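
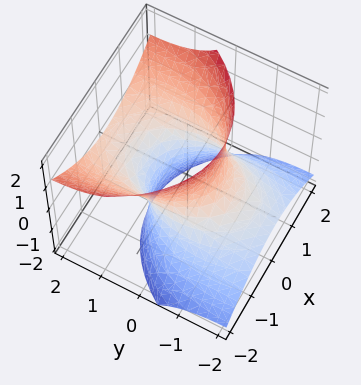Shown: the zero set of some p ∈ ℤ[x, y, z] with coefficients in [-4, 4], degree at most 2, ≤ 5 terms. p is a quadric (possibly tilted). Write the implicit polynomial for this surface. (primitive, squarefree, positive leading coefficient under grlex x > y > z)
1. deg p = 2.
2. Reading off the gridlines: the surface avoids every integer z-axis point in the box; among the integer gridlines, it crosses the x-axis at x ∈ {-1, 1}.
3. The integer polynomial consistent with all of this is the stated p.

2*x^2 + y^2 - 3*y*z - z^2 - 2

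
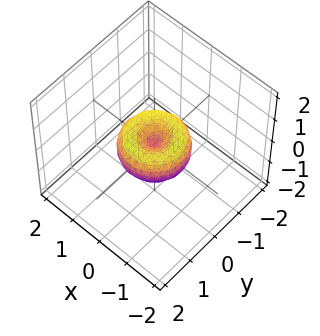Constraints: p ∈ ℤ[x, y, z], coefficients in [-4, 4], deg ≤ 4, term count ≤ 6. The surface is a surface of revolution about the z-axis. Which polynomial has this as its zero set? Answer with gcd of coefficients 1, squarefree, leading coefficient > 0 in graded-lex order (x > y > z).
x^4 + 2*x^2*y^2 + y^4 - x^2 - y^2 + z^2

First, deg p = 4. No degree-3 surface has this shape.
Then, symmetries: rotational symmetry about the z-axis ⇒ p depends on x, y only through x² + y².
Next, checking where it meets the axes: a circular section at z = 0 has radius exactly 1; it crosses the z-axis at the gridline z = 0.
Finally, together with the visible shape, these determine p as stated. Check: (-1, 0, 0) on the x-axis lies on the surface, and p(-1, 0, 0) = 0. ✓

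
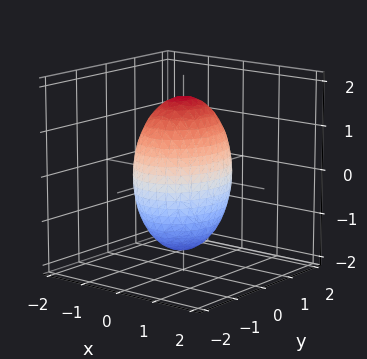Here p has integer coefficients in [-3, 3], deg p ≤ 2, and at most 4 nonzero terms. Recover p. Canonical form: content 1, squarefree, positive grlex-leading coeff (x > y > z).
(a) Degree: a closed, bounded, convex surface; a quadric, so deg p = 2.
(b) Symmetries: mirror symmetry x ↦ −x ⇒ only even powers of x; mirror symmetry z ↦ −z ⇒ only even powers of z; the y ↦ −y reflection is a symmetry, so y appears only in even powers.
(c) Reading off the gridlines: the x-axis gridline crossings are at x ∈ {-1, 1}.
(d) Together with the visible shape, these determine p as stated.

3*x^2 + 2*y^2 + z^2 - 3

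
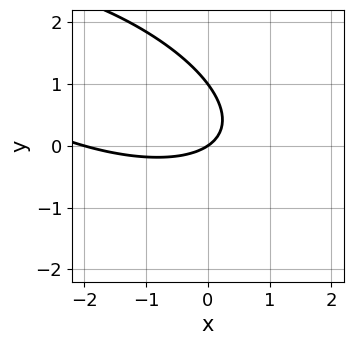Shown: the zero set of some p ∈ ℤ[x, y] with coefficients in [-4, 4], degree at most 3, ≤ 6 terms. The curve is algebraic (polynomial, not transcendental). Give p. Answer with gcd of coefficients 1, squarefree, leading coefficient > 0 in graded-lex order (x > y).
x^2 + 2*x*y + 3*y^2 + 2*x - 3*y

1. Degree: no degree-1 curve has this shape, so deg p = 2.
2. Against the integer gridlines: the x-axis gridline crossings are at x ∈ {-2, 0}; the y-axis gridline crossings are at y ∈ {0, 1}.
3. Solving for integer coefficients yields p as stated.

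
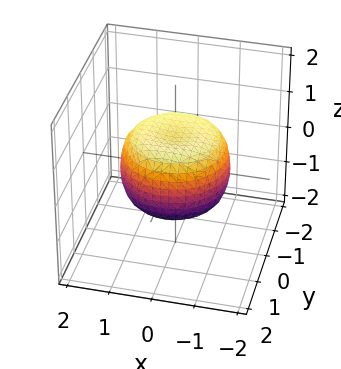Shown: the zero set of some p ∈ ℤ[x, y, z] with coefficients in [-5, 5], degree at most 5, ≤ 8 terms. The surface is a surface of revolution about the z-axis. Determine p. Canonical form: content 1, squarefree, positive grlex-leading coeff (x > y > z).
2*x^4 + 4*x^2*y^2 + 2*y^4 - 2*x^2 - 2*y^2 + 3*z^2 - 2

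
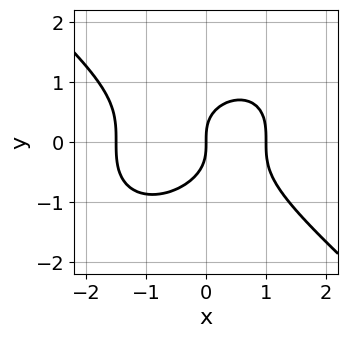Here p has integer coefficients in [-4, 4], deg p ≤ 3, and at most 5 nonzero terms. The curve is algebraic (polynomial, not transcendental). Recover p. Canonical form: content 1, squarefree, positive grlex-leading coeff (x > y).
deg p = 3.
Against the integer gridlines: it crosses the y-axis at the gridline y = 0; the x-axis gridline crossings are at x ∈ {0, 1}.
Together with the visible shape, these determine p as stated.

2*x^3 + 3*y^3 + x^2 - 3*x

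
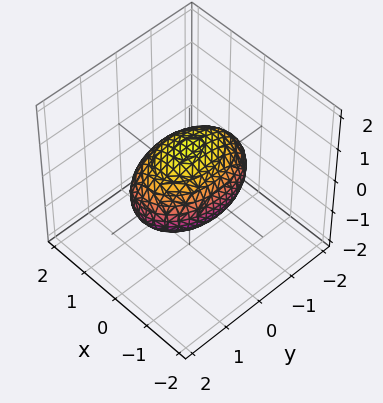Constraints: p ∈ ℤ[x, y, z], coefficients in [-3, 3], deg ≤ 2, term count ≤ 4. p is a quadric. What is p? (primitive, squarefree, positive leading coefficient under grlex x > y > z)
2*x^2 + y^2 + 2*z^2 - 2

deg p = 2. Bounded and convex; a quadric.
Symmetries: the z ↦ −z reflection is a symmetry, so z appears only in even powers; it's symmetric under y → −y, forcing even powers of y; it's symmetric under x → −x, forcing even powers of x.
From the axis intercepts and sections: the z-axis gridline crossings are at z ∈ {-1, 1}; among the integer gridlines, it crosses the x-axis at x ∈ {-1, 1}.
Assembling these constraints gives the stated polynomial.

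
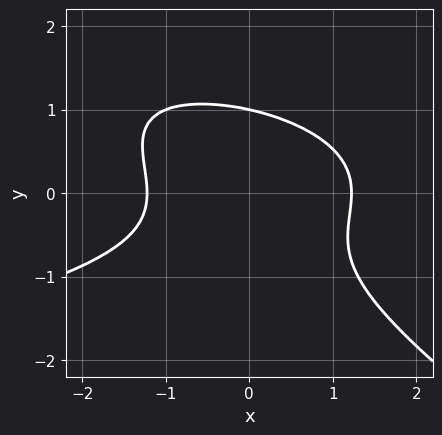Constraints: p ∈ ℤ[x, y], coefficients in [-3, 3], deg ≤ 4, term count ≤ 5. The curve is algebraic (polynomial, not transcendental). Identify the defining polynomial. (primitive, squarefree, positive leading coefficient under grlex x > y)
(a) The degree is 3 — the shape is more complex than any degree-2 curve.
(b) Against the integer gridlines: it crosses the y-axis at the gridline y = 1.
(c) Fitting integer coefficients to these (and the overall shape) gives p.

2*x*y^2 + 3*y^3 + 2*x^2 - 3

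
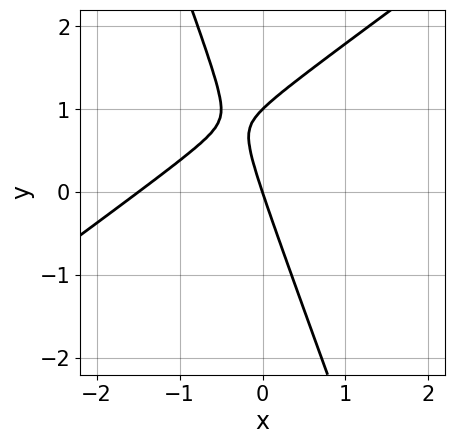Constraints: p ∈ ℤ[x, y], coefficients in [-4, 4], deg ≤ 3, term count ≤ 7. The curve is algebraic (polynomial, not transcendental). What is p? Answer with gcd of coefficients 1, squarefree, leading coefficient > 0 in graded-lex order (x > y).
2*x^2 - 2*x*y - y^2 + 3*x + y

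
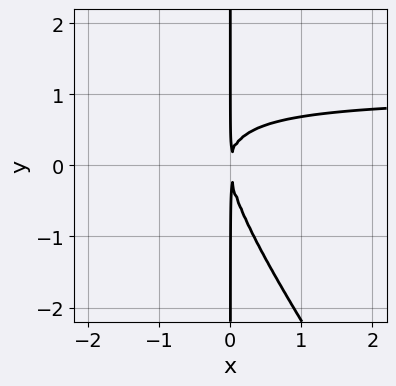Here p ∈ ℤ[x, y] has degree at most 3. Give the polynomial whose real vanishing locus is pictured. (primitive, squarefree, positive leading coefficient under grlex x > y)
First, degree: the shape is more complex than any degree-2 curve, so deg p = 3.
Then, reading off the gridlines: the visible y-axis segment lies entirely on the curve.
Finally, fitting integer coefficients to these (and the overall shape) gives p.

3*x^2*y + 2*x*y^2 - 3*x^2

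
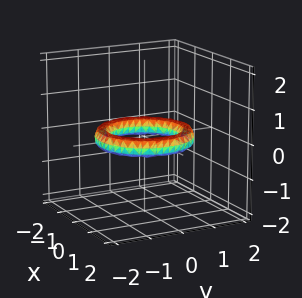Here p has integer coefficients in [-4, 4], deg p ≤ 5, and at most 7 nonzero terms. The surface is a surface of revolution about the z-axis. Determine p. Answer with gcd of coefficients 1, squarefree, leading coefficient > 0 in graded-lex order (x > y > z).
(a) Degree: the shape is more complex than any degree-3 surface, so deg p = 4.
(b) Symmetry: every cross-section ⟂ z is a circle, so x, y appear only via x² + y².
(c) From the visible intercepts: among the integer gridlines, it crosses the x-axis at x ∈ {-1, 1}; the surface avoids every integer z-axis point in the box; a circular section at z = 0 has radius exactly 1.
(d) The integer polynomial consistent with all of this is the stated p.

x^4 + 2*x^2*y^2 + y^4 - 3*x^2 - 3*y^2 + 3*z^2 + 2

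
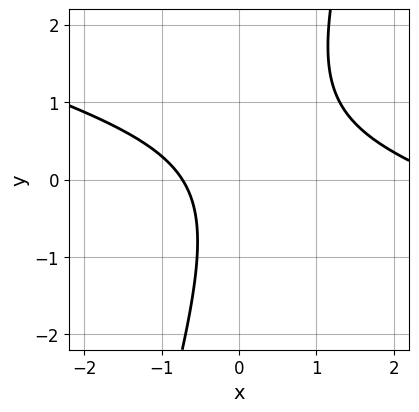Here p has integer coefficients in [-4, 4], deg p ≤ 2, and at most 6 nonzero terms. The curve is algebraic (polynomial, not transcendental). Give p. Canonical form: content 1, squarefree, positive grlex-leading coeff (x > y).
x^2 + 3*x*y - y^2 - 2*x - 2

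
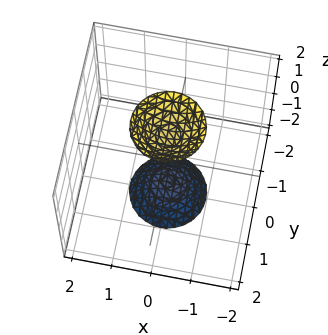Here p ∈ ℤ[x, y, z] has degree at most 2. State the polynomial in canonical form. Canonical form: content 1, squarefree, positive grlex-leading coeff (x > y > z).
3*x^2 + 3*y^2 - z^2 + 2

1. I count 2 distinct pieces. They look like related sheets of one shape, so recover p as a whole.
2. deg p = 2. The shape is more complex than any degree-1 surface.
3. By symmetry, the surface is invariant under rotation about z: p = q(x² + y², z).
4. Observable constraints: a circular section at z = -2 has radius between 0 and 1; no y-intercept at any integer in the box.
5. Solving for integer coefficients yields p as stated.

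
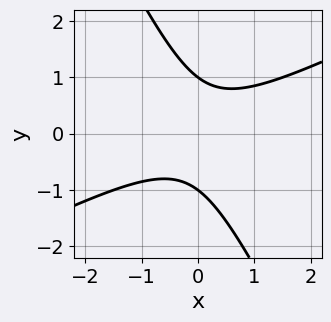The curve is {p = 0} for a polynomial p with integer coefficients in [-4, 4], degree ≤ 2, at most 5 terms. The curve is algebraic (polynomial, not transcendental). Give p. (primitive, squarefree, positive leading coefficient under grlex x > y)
2*x^2 - 3*x*y - 2*y^2 + 2

(a) The degree is 2 — no degree-1 curve has this shape.
(b) Reading off the gridlines: the y-axis gridline crossings are at y ∈ {-1, 1}; the curve avoids every integer x-axis point in the box.
(c) Assembling these constraints gives the stated polynomial.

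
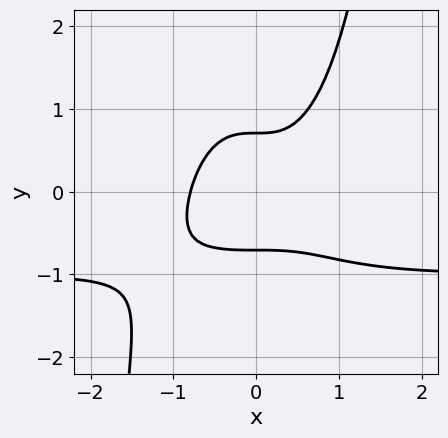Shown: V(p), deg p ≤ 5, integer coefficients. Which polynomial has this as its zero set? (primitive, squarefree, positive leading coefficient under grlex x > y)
The degree is 4 — a generic line meets the curve in up to 4 points.
The integer polynomial consistent with all of this is the stated p.

2*x^3*y + 2*x^3 - 2*y^2 + 1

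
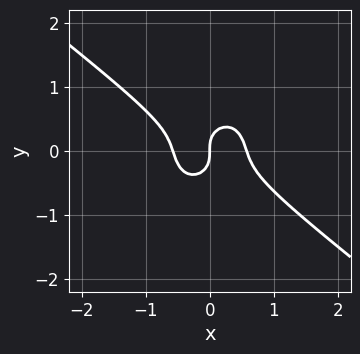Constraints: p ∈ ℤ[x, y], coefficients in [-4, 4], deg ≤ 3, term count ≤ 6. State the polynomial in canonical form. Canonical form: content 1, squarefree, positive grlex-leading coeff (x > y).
(a) The degree is 3 — no degree-2 curve has this shape.
(b) Checking where it meets the axes: one y-axis crossing is at y = 0; one x-axis crossing is at x = 0.
(c) These observations pin down the coefficients.

3*x^3 + 2*x^2*y + 3*y^3 - x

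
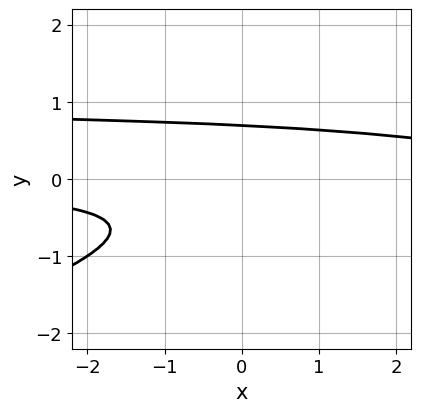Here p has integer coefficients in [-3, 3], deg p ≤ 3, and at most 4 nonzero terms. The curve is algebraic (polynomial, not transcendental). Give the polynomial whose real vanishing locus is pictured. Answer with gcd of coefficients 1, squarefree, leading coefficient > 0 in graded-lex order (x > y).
x*y^2 - 3*y^3 - x*y + 1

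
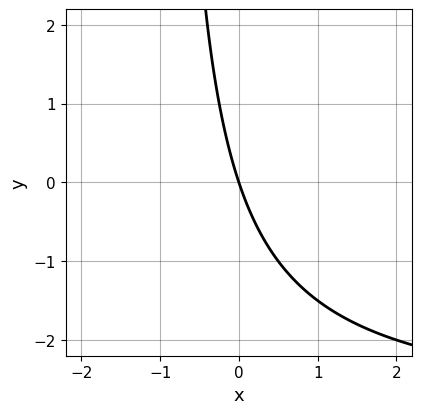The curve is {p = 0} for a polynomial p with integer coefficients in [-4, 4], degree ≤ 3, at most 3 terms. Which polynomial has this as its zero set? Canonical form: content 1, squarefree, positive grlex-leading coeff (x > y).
x*y + 3*x + y

The degree is 2 — a generic line meets the curve in up to 2 points.
Reading off the gridlines: it meets the x-axis at x = 0 (among the integer gridlines); it crosses the y-axis at the gridline y = 0.
Matching integer coefficients to the picture gives p.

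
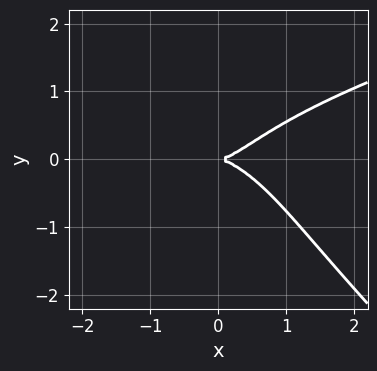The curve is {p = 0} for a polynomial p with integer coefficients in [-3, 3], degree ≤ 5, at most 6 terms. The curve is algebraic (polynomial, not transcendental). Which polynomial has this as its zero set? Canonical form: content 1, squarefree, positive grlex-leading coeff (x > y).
Degree: no degree-3 curve has this shape, so deg p = 4.
From the visible intercepts: one x-axis crossing is at x = 0; one y-axis crossing is at y = 0.
Solving for integer coefficients yields p as stated.

3*x*y^3 + 3*y^4 - 2*x^3 + x*y^2 + 3*y^2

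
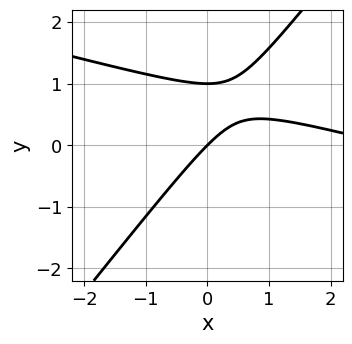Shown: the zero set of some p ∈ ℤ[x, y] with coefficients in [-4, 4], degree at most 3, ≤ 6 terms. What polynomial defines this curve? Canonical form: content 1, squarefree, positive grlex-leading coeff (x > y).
x^2 + 3*x*y - 3*y^2 - 3*x + 3*y

First, deg p = 2. A generic line meets the curve in up to 2 points.
Then, against the integer gridlines: among the integer gridlines, it crosses the y-axis at y ∈ {0, 1}; one x-axis crossing is at x = 0.
Finally, these observations pin down the coefficients.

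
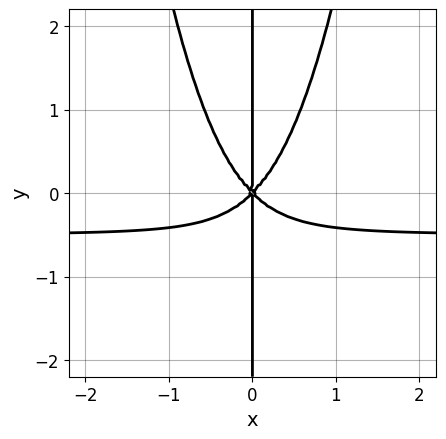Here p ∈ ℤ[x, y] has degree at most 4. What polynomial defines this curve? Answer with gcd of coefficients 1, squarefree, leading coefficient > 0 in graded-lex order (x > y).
2*x^3*y + x^3 - x*y^2

1. The degree is 4 — no degree-3 curve has this shape.
2. Checking where it meets the axes: it meets the x-axis at x = 0 (among the integer gridlines); the visible y-axis segment lies entirely on the curve.
3. Fitting integer coefficients to these (and the overall shape) gives p.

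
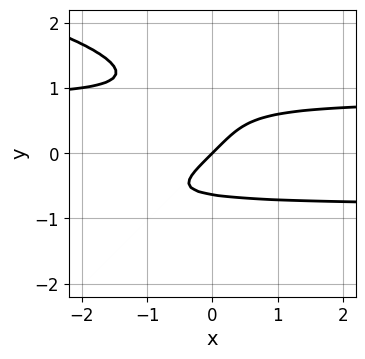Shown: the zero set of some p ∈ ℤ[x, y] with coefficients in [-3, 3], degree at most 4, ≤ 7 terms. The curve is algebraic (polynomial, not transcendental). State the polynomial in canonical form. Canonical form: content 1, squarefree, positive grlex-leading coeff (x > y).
The degree is 4 — the shape is more complex than any degree-3 curve.
Observable constraints: it meets the y-axis at y = 0 (among the integer gridlines); one x-axis crossing is at x = 0.
These observations pin down the coefficients.

3*y^4 + 3*x*y^2 - 3*y^3 - 2*x + 2*y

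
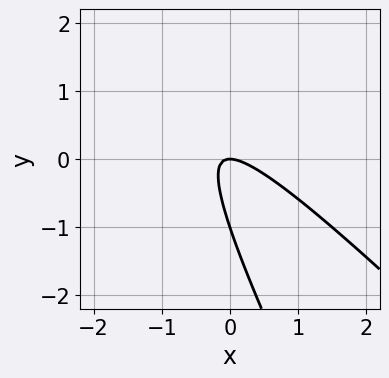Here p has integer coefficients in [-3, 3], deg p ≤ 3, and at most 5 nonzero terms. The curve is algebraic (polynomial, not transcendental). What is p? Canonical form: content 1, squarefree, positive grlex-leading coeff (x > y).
2*x^2 + 3*x*y + y^2 + y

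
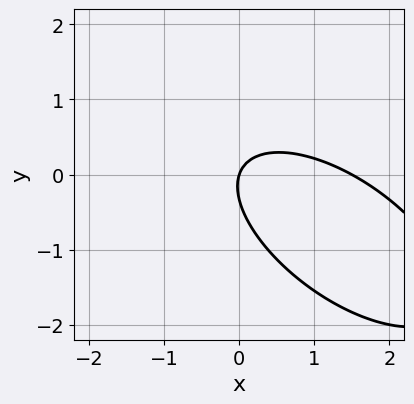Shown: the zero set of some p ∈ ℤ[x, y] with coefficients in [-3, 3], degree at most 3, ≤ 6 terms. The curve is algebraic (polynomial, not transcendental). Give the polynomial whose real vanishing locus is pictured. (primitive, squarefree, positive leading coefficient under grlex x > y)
2*x^2 + 3*x*y + 3*y^2 - 3*x + y

(a) Degree: a generic line meets the curve in up to 2 points, so deg p = 2.
(b) Observable constraints: one x-axis crossing is at x = 0; it meets the y-axis at y = 0 (among the integer gridlines).
(c) Together with the visible shape, these determine p as stated.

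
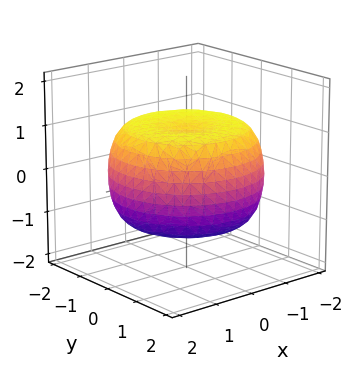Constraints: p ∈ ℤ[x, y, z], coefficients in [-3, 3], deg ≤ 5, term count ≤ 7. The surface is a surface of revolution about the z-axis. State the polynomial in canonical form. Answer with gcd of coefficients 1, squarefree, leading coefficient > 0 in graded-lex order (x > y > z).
Degree: a generic line meets the surface in up to 4 points, so deg p = 4.
Symmetries: the surface is invariant under rotation about z: p = q(x² + y², z).
Reading off the gridlines: a circular section at z = 1 has radius between 1 and 2; among the integer gridlines, it crosses the z-axis at z ∈ {-1, 1}.
Fitting integer coefficients to these (and the overall shape) gives p.

x^4 + 2*x^2*y^2 + y^4 - 2*x^2 - 2*y^2 + 3*z^2 - 3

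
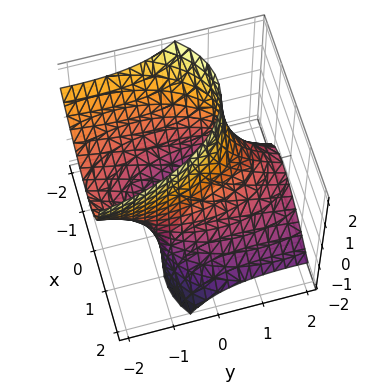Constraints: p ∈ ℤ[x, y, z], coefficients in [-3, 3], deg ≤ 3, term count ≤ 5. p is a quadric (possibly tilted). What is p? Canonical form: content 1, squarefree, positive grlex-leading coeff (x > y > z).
3*x^2 + 3*x*z + y^2 + 3*y*z - 3

deg p = 2.
Observable constraints: the x-axis gridline crossings are at x ∈ {-1, 1}; it misses every integer gridline on the z-axis.
Together with the visible shape, these determine p as stated.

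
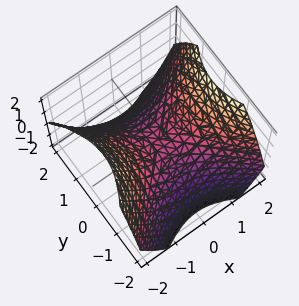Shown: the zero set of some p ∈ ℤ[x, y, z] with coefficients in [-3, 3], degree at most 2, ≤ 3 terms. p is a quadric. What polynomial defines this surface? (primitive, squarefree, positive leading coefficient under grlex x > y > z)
2*x^2 - 2*y^2 - 3*z

1. Degree: a saddle surface; a quadric, so deg p = 2.
2. Symmetries: it's symmetric under x → −x, forcing even powers of x; mirror symmetry y ↦ −y ⇒ only even powers of y.
3. Observable constraints: it crosses the x-axis at the gridline x = 0; it meets the y-axis at y = 0 (among the integer gridlines).
4. Together with the visible shape, these determine p as stated.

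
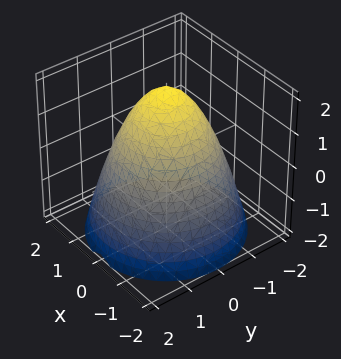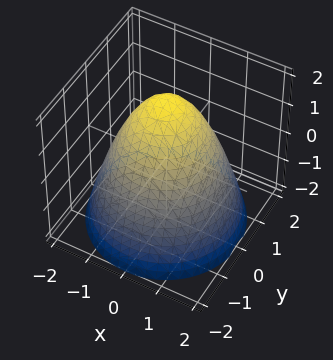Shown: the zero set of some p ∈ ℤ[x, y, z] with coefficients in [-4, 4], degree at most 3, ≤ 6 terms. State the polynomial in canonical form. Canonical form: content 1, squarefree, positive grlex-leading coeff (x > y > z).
(a) The degree is 2 — the shape is more complex than any degree-1 surface.
(b) Symmetries: rotational symmetry about the z-axis ⇒ p depends on x, y only through x² + y².
(c) From the axis intercepts and sections: a circular section at z = -1 has radius between 1 and 2; it crosses the z-axis at the gridline z = 2.
(d) Assembling these constraints gives the stated polynomial.

x^2 + y^2 + z - 2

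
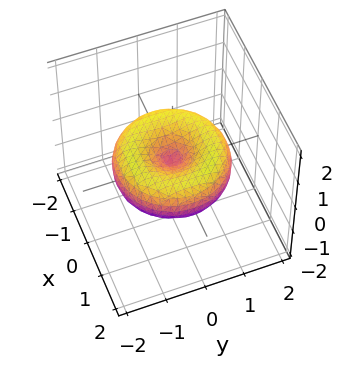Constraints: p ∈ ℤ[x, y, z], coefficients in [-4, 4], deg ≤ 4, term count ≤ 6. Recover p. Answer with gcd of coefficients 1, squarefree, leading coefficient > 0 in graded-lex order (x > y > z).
x^4 + 2*x^2*y^2 + y^4 - 2*x^2 - 2*y^2 + 3*z^2

The degree is 4 — a generic line meets the surface in up to 4 points.
Symmetries: rotational symmetry about the z-axis ⇒ p depends on x, y only through x² + y².
Observable constraints: it crosses the y-axis at the gridline y = 0; it crosses the z-axis at the gridline z = 0; a circular section at z = 0 has radius between 1 and 2; it meets the x-axis at x = 0 (among the integer gridlines).
Fitting integer coefficients to these (and the overall shape) gives p.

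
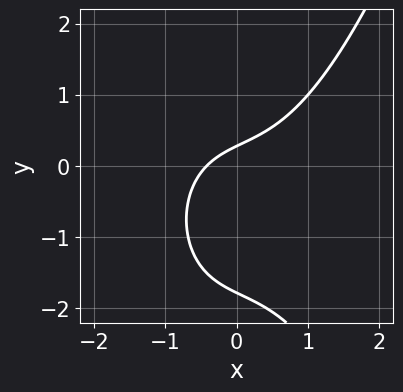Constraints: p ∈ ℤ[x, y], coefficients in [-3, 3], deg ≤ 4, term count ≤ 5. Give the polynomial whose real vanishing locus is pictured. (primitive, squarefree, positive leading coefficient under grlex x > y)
2*x^3 - 2*y^2 + 2*x - 3*y + 1

First, the degree is 3 — the shape is more complex than any degree-2 curve.
Finally, solving for integer coefficients yields p as stated.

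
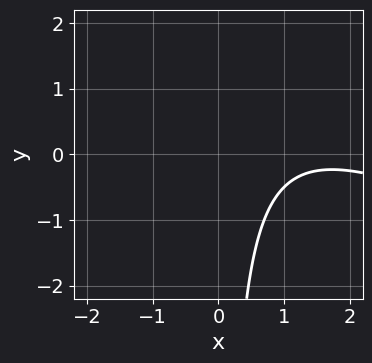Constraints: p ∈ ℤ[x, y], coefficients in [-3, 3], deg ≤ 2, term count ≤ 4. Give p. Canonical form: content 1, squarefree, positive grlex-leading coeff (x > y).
(a) Degree: a generic line meets the curve in up to 2 points, so deg p = 2.
(b) Checking where it meets the axes: no x-intercept at any integer in the box; it misses every integer gridline on the y-axis.
(c) Fitting integer coefficients to these (and the overall shape) gives p.

x^2 + 2*x*y - 3*x + 3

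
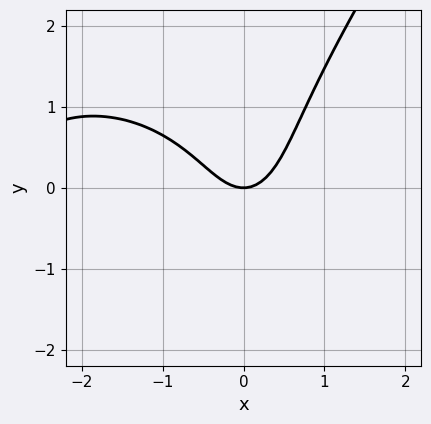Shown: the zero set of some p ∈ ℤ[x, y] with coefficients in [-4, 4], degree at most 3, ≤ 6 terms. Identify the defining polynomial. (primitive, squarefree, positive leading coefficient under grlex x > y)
1. The degree is 3 — a generic line meets the curve in up to 3 points.
2. From the axis intercepts and sections: it crosses the y-axis at the gridline y = 0; one x-axis crossing is at x = 0.
3. Matching integer coefficients to the picture gives p.

x^3 + x*y^2 - y^3 + 3*x^2 - 2*y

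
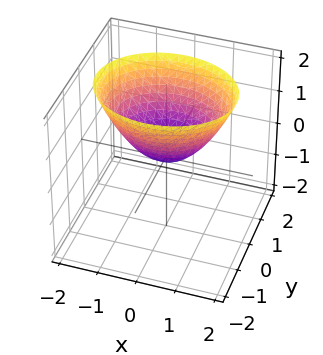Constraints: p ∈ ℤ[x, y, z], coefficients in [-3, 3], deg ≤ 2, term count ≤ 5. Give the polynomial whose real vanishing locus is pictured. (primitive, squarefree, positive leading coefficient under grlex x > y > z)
1. deg p = 2.
2. Symmetries: it's symmetric under x → −x, forcing even powers of x; mirror symmetry y ↦ −y ⇒ only even powers of y.
3. Against the integer gridlines: one y-axis crossing is at y = 0; one z-axis crossing is at z = 0.
4. Fitting integer coefficients to these (and the overall shape) gives p.

2*x^2 + 3*y^2 - 3*z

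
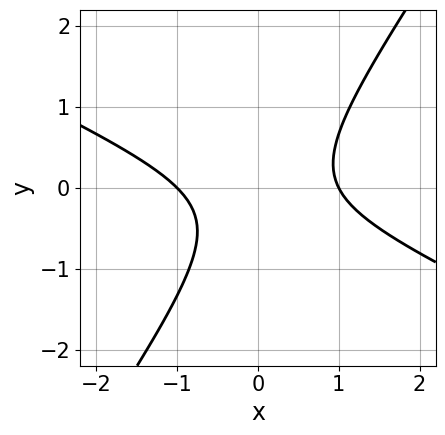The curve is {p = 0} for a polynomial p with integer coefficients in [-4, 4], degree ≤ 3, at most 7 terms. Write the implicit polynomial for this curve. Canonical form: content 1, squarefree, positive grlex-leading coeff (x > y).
2*x^2 + 3*x*y - 3*y^2 - y - 2

deg p = 2.
From the visible intercepts: the curve avoids every integer y-axis point in the box; the x-axis gridline crossings are at x ∈ {-1, 1}.
Fitting integer coefficients to these (and the overall shape) gives p.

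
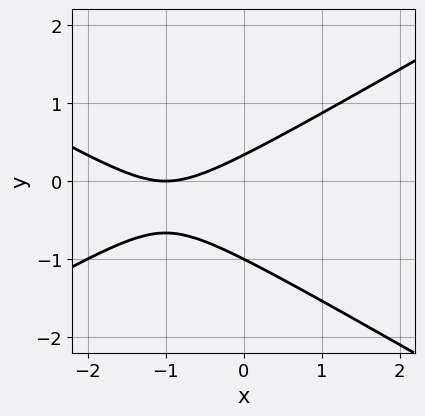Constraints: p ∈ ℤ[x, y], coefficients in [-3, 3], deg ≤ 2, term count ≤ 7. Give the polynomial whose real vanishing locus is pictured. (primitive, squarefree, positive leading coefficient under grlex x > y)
The degree is 2 — a generic line meets the curve in up to 2 points.
From the axis intercepts and sections: it crosses the y-axis at the gridline y = -1; one x-axis crossing is at x = -1.
The integer polynomial consistent with all of this is the stated p.

x^2 - 3*y^2 + 2*x - 2*y + 1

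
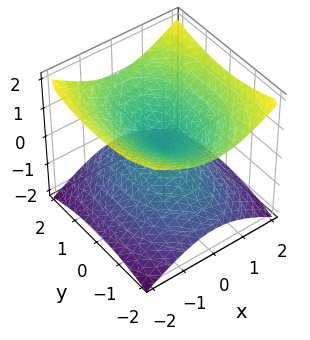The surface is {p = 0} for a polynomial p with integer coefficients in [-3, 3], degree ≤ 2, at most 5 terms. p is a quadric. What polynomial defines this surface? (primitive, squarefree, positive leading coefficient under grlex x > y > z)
2*x^2 + y^2 - 3*z^2

The degree is 2 — a double cone through the origin; a quadric.
Symmetries: it's symmetric under x → −x, forcing even powers of x; the z ↦ −z reflection is a symmetry, so z appears only in even powers; mirror symmetry y ↦ −y ⇒ only even powers of y.
From the axis intercepts and sections: it meets the x-axis at x = 0 (among the integer gridlines); it crosses the z-axis at the gridline z = 0; one y-axis crossing is at y = 0.
Putting this together gives p.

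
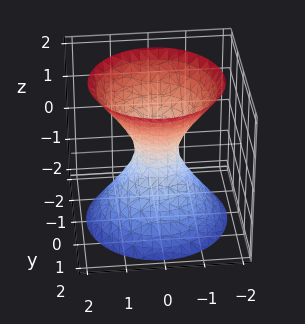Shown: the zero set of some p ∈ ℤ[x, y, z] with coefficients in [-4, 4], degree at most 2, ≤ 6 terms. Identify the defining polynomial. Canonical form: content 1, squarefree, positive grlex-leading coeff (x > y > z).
3*x^2 + 3*y^2 - 2*z^2 - 1

First, the degree is 2 — one connected sheet with a waist; a quadric.
Next, symmetries: it's symmetric under z → −z, forcing even powers of z; the z-axis is an axis of rotation, so x and y enter only as x² + y².
Then, against the integer gridlines: it misses every integer gridline on the z-axis; a circular section at z = 2 has radius between 1 and 2.
Finally, matching integer coefficients to the picture gives p.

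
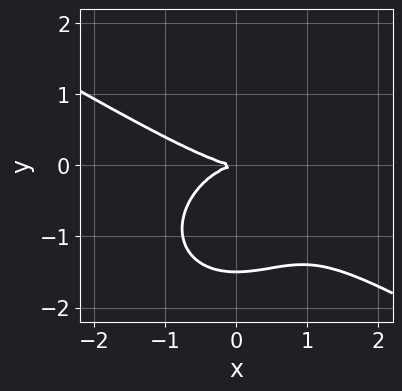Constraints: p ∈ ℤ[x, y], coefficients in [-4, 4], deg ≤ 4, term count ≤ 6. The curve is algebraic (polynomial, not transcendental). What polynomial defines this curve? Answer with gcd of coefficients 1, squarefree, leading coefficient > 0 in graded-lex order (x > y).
x^3 + x^2*y + 2*y^3 + 3*y^2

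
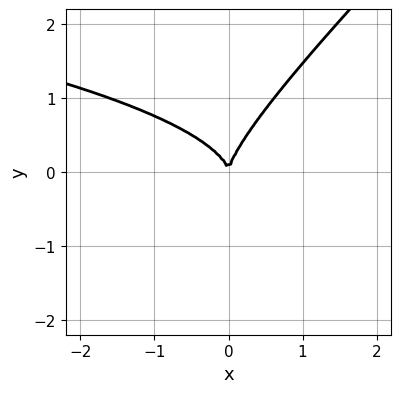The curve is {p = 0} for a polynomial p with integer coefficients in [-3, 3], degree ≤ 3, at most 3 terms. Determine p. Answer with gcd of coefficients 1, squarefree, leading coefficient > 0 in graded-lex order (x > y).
x*y^2 - y^3 + x^2

(a) deg p = 3. A generic line meets the curve in up to 3 points.
(b) Checking where it meets the axes: it meets the x-axis at x = 0 (among the integer gridlines); it meets the y-axis at y = 0 (among the integer gridlines).
(c) Fitting integer coefficients to these (and the overall shape) gives p.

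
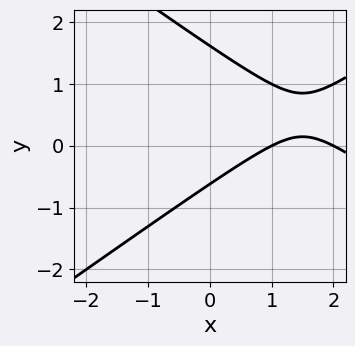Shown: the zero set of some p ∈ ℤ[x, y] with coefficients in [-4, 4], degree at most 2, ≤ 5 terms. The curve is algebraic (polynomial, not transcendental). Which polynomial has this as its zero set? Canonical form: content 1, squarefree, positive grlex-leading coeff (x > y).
x^2 - 2*y^2 - 3*x + 2*y + 2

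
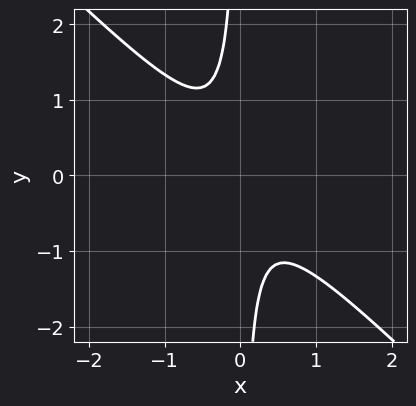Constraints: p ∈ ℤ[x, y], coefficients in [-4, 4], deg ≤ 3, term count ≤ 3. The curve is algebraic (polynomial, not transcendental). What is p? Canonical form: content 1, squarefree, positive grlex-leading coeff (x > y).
(a) Degree: a generic line meets the curve in up to 2 points, so deg p = 2.
(b) Against the integer gridlines: it misses every integer gridline on the y-axis; no x-intercept at any integer in the box.
(c) Fitting integer coefficients to these (and the overall shape) gives p.

3*x^2 + 3*x*y + 1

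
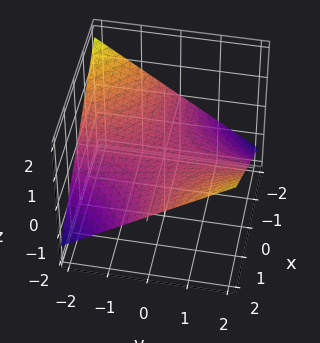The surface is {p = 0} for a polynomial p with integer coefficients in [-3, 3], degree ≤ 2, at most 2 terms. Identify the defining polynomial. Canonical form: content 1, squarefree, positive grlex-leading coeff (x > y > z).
First, degree: a saddle surface; a quadric, so deg p = 2.
Then, against the integer gridlines: one z-axis crossing is at z = 0; the visible x-axis segment lies entirely on the surface; every point of the y-axis in the box is on the surface.
Finally, fitting integer coefficients to these (and the overall shape) gives p.

x*y - 3*z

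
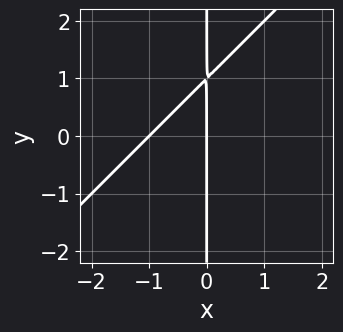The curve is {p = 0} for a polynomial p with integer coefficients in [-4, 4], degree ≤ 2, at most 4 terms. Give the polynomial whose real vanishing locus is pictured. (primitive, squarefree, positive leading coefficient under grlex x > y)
x^2 - x*y + x

Degree: a generic line meets the curve in up to 2 points, so deg p = 2.
Reading off the gridlines: the x-axis gridline crossings are at x ∈ {-1, 0}; the visible y-axis segment lies entirely on the curve.
The integer polynomial consistent with all of this is the stated p.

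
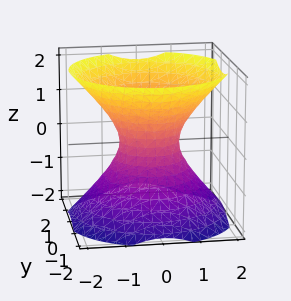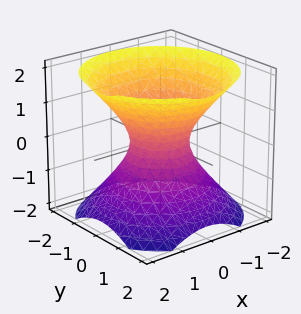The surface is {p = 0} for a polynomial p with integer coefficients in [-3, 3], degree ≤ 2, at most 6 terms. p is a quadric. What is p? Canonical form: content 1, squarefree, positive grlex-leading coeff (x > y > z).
3*x^2 + 3*y^2 - 3*z^2 - 2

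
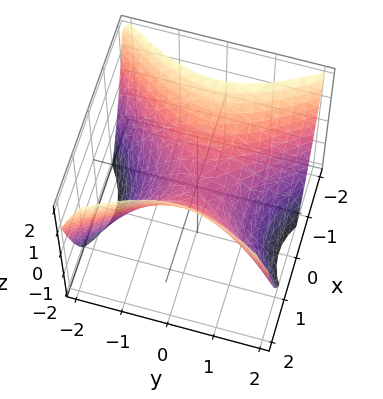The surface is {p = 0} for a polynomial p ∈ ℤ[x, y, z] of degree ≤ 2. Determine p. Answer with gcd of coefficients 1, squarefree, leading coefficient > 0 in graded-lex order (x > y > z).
First, the degree is 2 — a hyperbolic paraboloid; a quadric.
Next, symmetries: mirror symmetry x ↦ −x ⇒ only even powers of x; the y ↦ −y reflection is a symmetry, so y appears only in even powers.
Next, observable constraints: it meets the z-axis at z = 0 (among the integer gridlines); one y-axis crossing is at y = 0.
Finally, matching integer coefficients to the picture gives p.

3*x^2 - 2*y^2 - 3*z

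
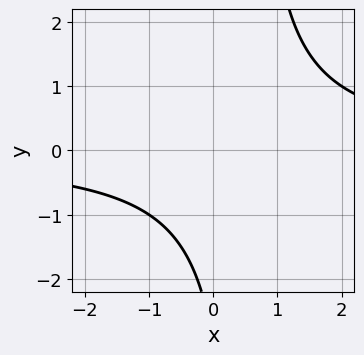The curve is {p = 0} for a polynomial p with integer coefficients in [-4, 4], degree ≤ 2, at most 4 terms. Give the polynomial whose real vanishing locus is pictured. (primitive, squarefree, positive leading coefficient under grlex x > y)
First, deg p = 2. No degree-1 curve has this shape.
Then, checking where it meets the axes: the curve avoids every integer x-axis point in the box; the curve avoids every integer y-axis point in the box.
Finally, fitting integer coefficients to these (and the overall shape) gives p.

2*x*y - y - 3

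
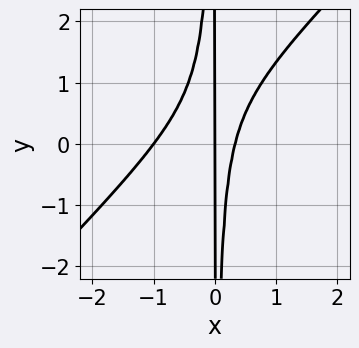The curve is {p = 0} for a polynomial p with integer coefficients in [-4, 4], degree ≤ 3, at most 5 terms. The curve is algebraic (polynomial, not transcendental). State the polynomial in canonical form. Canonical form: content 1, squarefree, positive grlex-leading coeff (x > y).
3*x^3 - 3*x^2*y + 2*x^2 - x

First, the degree is 3 — the shape is more complex than any degree-2 curve.
Next, from the axis intercepts and sections: among the integer gridlines, it crosses the x-axis at x ∈ {-1, 0}; every point of the y-axis in the box is on the curve.
Finally, the integer polynomial consistent with all of this is the stated p.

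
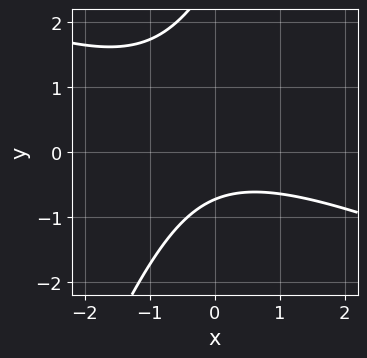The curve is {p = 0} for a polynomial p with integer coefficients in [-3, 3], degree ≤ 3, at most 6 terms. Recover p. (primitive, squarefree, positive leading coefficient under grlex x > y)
1. Degree: the shape is more complex than any degree-1 curve, so deg p = 2.
2. From the axis intercepts and sections: it misses every integer gridline on the x-axis.
3. Fitting integer coefficients to these (and the overall shape) gives p.

x^2 + 2*x*y - y^2 + 2*y + 2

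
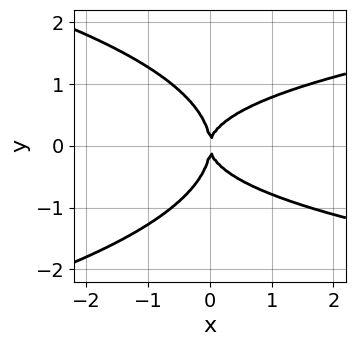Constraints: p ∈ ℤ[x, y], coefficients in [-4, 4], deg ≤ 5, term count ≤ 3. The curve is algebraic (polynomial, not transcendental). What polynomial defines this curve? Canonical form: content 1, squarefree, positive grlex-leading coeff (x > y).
y^4 + x*y^2 - x^2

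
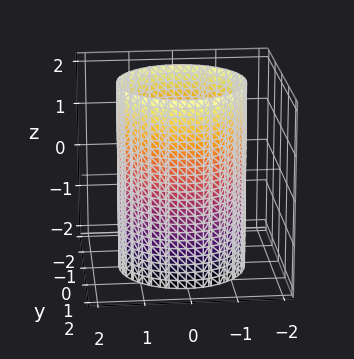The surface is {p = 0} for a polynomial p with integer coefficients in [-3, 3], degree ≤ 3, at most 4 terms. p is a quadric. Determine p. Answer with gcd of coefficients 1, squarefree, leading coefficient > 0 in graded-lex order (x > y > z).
x^2 + y^2 - 2

(a) deg p = 2. A cylinder; a quadric.
(b) Symmetry: every cross-section ⟂ z is a circle, so x, y appear only via x² + y²; the z ↦ −z reflection is a symmetry, so z appears only in even powers.
(c) Against the integer gridlines: the surface avoids every integer z-axis point in the box; a circular section at z = 2 has radius between 1 and 2.
(d) The integer polynomial consistent with all of this is the stated p.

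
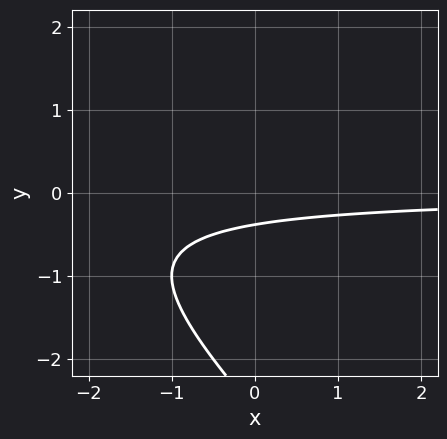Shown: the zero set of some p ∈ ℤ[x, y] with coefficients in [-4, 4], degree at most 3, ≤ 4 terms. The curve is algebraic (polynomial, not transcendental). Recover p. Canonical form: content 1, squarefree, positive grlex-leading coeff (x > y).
1. deg p = 2. No degree-1 curve has this shape.
2. From the visible intercepts: it misses every integer gridline on the x-axis.
3. Fitting integer coefficients to these (and the overall shape) gives p.

x*y + y^2 + 3*y + 1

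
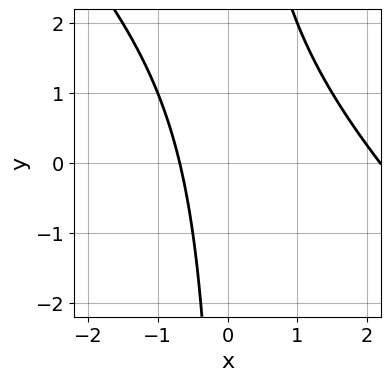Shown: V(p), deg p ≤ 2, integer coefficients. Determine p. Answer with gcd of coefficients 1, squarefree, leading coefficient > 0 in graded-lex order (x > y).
2*x^2 + 2*x*y - 3*x - 3

The degree is 2 — a generic line meets the curve in up to 2 points.
Observable constraints: it misses every integer gridline on the y-axis.
The integer polynomial consistent with all of this is the stated p.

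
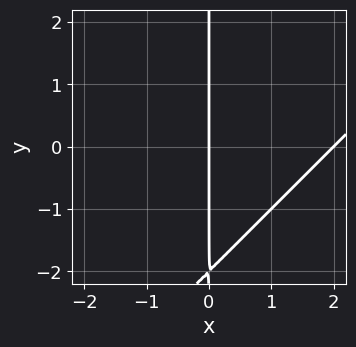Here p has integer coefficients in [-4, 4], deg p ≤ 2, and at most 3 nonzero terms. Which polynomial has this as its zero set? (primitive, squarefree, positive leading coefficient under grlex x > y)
x^2 - x*y - 2*x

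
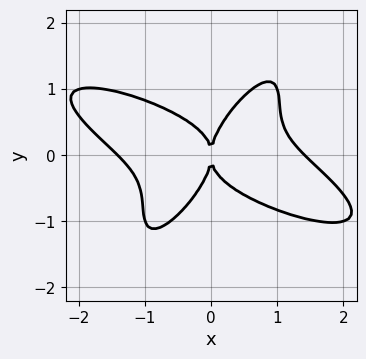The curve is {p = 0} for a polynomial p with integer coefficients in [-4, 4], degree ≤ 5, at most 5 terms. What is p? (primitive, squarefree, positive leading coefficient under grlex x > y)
x^4 + 2*x^3*y - 3*x*y^3 + 2*y^4 - 2*x^2

First, degree: the shape is more complex than any degree-3 curve, so deg p = 4.
Next, checking where it meets the axes: it meets the y-axis at y = 0 (among the integer gridlines); it crosses the x-axis at the gridline x = 0.
Finally, solving for integer coefficients yields p as stated.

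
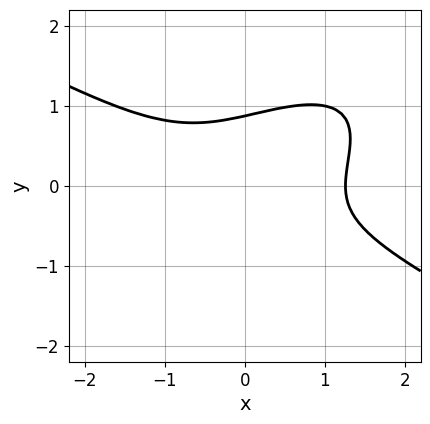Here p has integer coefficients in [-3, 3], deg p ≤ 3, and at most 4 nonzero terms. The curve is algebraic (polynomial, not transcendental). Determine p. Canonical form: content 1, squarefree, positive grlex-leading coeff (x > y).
x^3 - 2*x*y^2 + 3*y^3 - 2

1. deg p = 3. No degree-2 curve has this shape.
2. The integer polynomial consistent with all of this is the stated p.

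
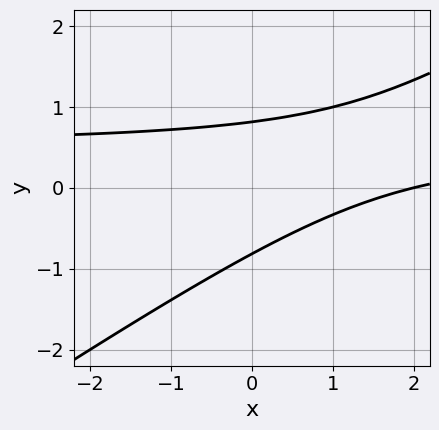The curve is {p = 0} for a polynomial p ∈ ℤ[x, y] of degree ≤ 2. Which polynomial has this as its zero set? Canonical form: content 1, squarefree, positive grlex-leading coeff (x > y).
2*x*y - 3*y^2 - x + 2

First, deg p = 2.
Then, checking where it meets the axes: it meets the x-axis at x = 2 (among the integer gridlines).
Finally, the integer polynomial consistent with all of this is the stated p.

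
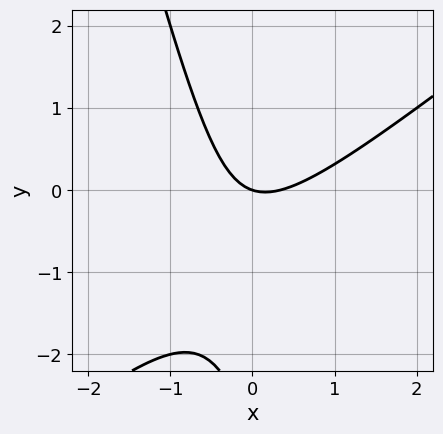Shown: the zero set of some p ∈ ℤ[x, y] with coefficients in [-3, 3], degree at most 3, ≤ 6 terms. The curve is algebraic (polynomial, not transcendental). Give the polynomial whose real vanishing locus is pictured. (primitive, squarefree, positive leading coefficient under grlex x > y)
3*x^2 - 3*x*y - y^2 - x - 3*y

(a) The degree is 2 — no degree-1 curve has this shape.
(b) Observable constraints: it crosses the y-axis at the gridline y = 0; it meets the x-axis at x = 0 (among the integer gridlines).
(c) Matching integer coefficients to the picture gives p.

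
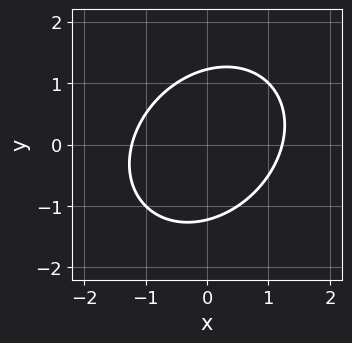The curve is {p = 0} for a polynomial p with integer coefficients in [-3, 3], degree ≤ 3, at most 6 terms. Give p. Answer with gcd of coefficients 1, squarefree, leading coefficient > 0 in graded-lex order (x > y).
2*x^2 - x*y + 2*y^2 - 3

(a) Degree: a generic line meets the curve in up to 2 points, so deg p = 2.
(b) The integer polynomial consistent with all of this is the stated p.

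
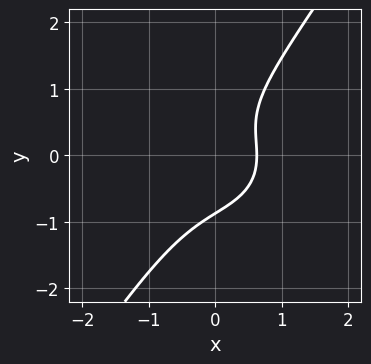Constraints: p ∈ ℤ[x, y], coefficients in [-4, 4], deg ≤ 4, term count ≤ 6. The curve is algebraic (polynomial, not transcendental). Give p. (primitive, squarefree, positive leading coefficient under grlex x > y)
3*x^3 + 3*x*y^2 - 3*y^3 + 2*x - 2

1. The degree is 3 — a generic line meets the curve in up to 3 points.
2. Putting this together gives p.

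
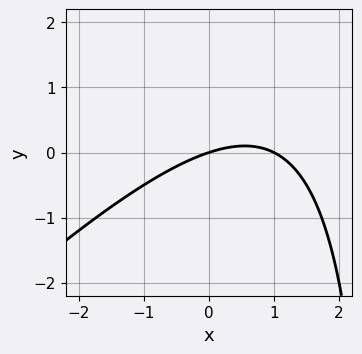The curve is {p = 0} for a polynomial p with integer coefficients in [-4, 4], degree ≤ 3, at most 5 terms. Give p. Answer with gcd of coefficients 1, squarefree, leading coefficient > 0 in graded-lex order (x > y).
x^2 - x*y - x + 3*y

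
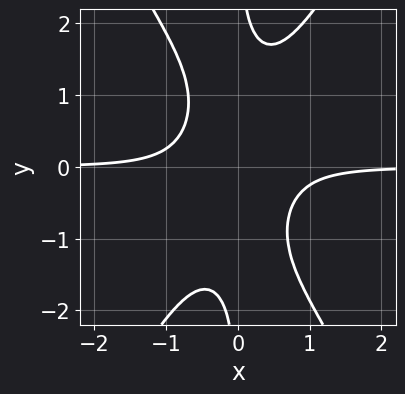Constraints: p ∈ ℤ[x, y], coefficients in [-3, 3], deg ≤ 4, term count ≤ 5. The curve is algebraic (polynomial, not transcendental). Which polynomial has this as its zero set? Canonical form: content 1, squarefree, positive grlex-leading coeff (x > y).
3*x^3*y - x*y^3 + x*y + 1

1. Degree: no degree-3 curve has this shape, so deg p = 4.
2. Reading off the gridlines: the curve avoids every integer y-axis point in the box; it misses every integer gridline on the x-axis.
3. Matching integer coefficients to the picture gives p.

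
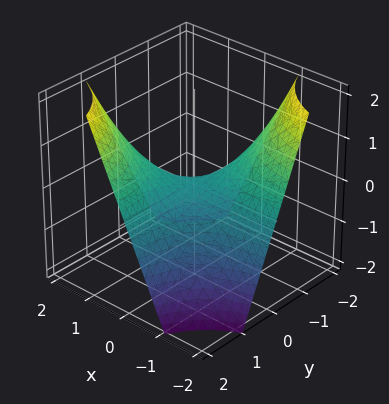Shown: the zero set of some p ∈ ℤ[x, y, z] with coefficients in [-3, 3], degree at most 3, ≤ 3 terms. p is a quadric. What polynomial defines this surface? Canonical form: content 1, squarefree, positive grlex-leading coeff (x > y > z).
(a) deg p = 2. A hyperbolic paraboloid; a quadric.
(b) Reading off the gridlines: every point of the y-axis in the box is on the surface; the visible x-axis segment lies entirely on the surface; one z-axis crossing is at z = 0.
(c) Fitting integer coefficients to these (and the overall shape) gives p.

x*y - z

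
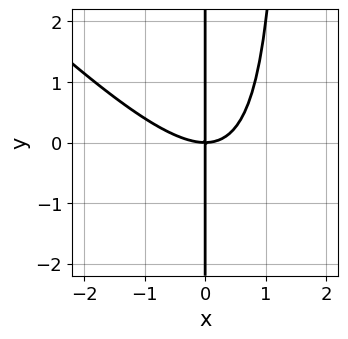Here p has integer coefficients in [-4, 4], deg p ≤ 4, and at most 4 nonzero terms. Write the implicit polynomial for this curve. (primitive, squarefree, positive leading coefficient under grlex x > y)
2*x^3 + 2*x^2*y - 3*x*y

1. The degree is 3 — a generic line meets the curve in up to 3 points.
2. Against the integer gridlines: it crosses the x-axis at the gridline x = 0; every point of the y-axis in the box is on the curve.
3. Matching integer coefficients to the picture gives p.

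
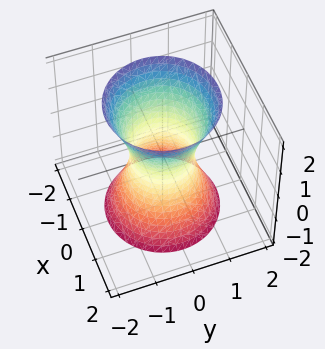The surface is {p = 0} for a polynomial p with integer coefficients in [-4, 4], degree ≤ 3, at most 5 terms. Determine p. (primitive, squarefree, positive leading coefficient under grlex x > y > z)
3*x^2 + 3*y^2 - z^2 - 2

(a) Degree: one connected sheet with a waist; a quadric, so deg p = 2.
(b) Symmetries: it's symmetric under z → −z, forcing even powers of z; the surface is invariant under rotation about z: p = q(x² + y², z).
(c) Reading off the gridlines: it misses every integer gridline on the z-axis; a circular section at z = 0 has radius between 0 and 1.
(d) These observations pin down the coefficients.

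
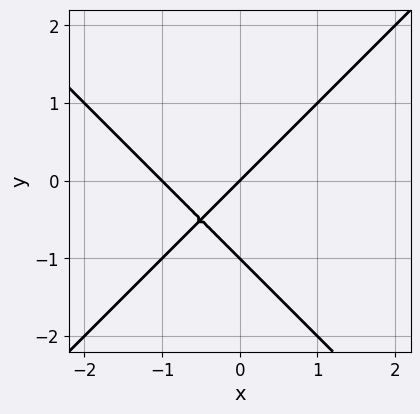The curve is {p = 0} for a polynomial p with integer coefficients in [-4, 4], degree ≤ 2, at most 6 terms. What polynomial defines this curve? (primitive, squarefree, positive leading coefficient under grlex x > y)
x^2 - y^2 + x - y

First, the degree is 2 — the shape is more complex than any degree-1 curve.
Then, checking where it meets the axes: the x-axis gridline crossings are at x ∈ {-1, 0}; the y-axis gridline crossings are at y ∈ {-1, 0}.
Finally, these observations pin down the coefficients.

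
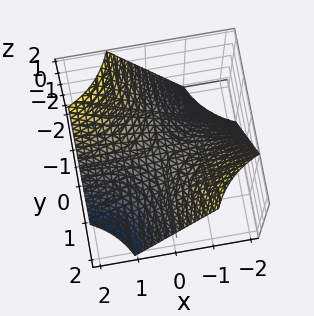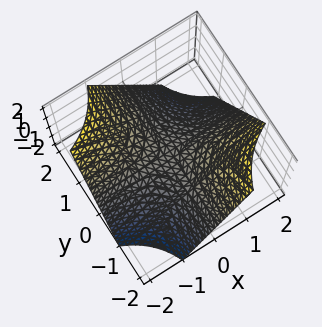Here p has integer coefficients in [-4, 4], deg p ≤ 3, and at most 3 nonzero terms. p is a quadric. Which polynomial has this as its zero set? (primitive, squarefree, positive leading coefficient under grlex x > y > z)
deg p = 2. A saddle surface; a quadric.
Against the integer gridlines: the visible x-axis segment lies entirely on the surface; the visible y-axis segment lies entirely on the surface.
Putting this together gives p.

x*y + z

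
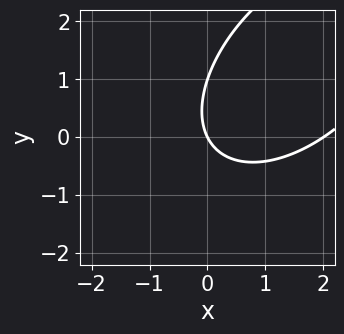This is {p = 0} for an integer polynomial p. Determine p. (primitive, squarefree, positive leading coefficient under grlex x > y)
The degree is 2 — a generic line meets the curve in up to 2 points.
Observable constraints: the x-axis gridline crossings are at x ∈ {0, 2}; the y-axis gridline crossings are at y ∈ {0, 1}.
Matching integer coefficients to the picture gives p.

x^2 - x*y + y^2 - 2*x - y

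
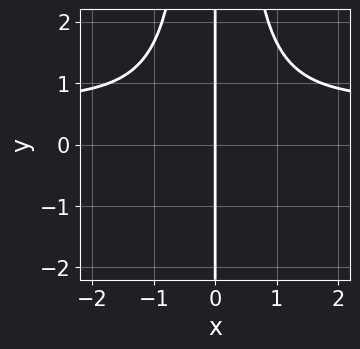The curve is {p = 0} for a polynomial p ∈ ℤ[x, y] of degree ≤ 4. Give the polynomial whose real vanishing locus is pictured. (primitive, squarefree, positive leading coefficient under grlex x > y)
3*x^3*y - 2*x^3 - 3*x

1. deg p = 4. A generic line meets the curve in up to 4 points.
2. Observable constraints: every point of the y-axis in the box is on the curve; one x-axis crossing is at x = 0.
3. The integer polynomial consistent with all of this is the stated p.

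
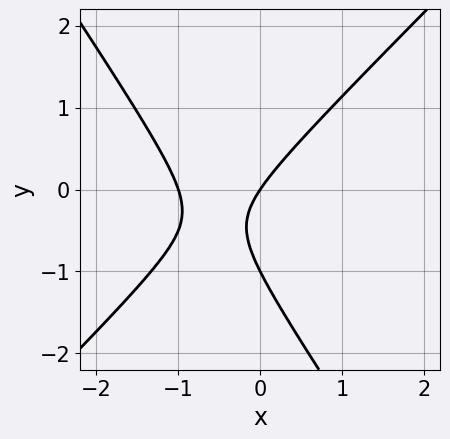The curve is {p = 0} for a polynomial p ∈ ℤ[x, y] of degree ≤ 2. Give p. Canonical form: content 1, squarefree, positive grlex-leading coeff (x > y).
(a) The degree is 2 — a generic line meets the curve in up to 2 points.
(b) Reading off the gridlines: the y-axis gridline crossings are at y ∈ {-1, 0}; among the integer gridlines, it crosses the x-axis at x ∈ {-1, 0}.
(c) Matching integer coefficients to the picture gives p.

3*x^2 - x*y - 2*y^2 + 3*x - 2*y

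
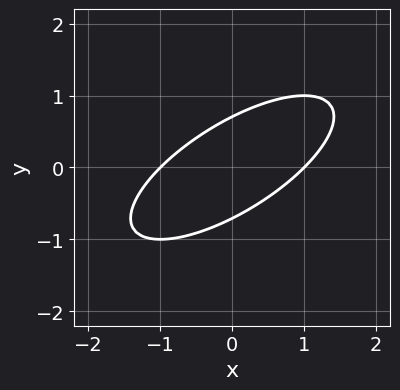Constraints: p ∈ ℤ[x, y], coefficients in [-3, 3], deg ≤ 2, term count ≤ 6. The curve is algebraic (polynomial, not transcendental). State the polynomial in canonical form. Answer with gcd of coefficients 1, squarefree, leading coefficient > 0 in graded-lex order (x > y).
1. deg p = 2. A generic line meets the curve in up to 2 points.
2. Checking where it meets the axes: the x-axis gridline crossings are at x ∈ {-1, 1}.
3. The integer polynomial consistent with all of this is the stated p.

x^2 - 2*x*y + 2*y^2 - 1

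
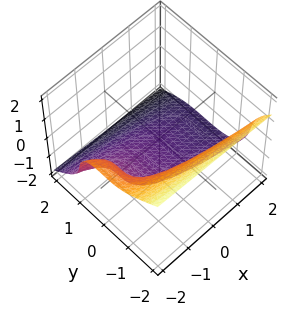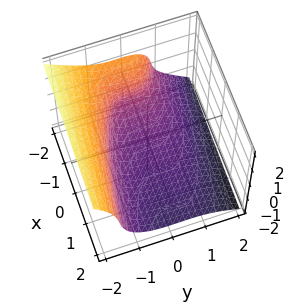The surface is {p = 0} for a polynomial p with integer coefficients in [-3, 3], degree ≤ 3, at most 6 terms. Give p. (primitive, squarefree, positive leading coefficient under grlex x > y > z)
First, the degree is 3 — no degree-2 surface has this shape.
Finally, matching integer coefficients to the picture gives p.

2*y^3 + y^2*z + 2*z^3 + 2*x + 3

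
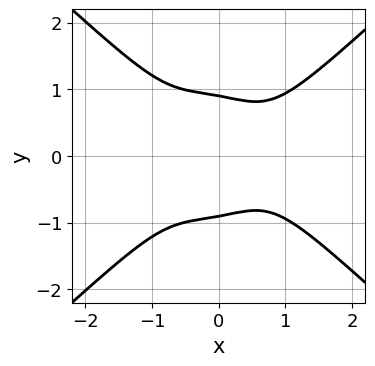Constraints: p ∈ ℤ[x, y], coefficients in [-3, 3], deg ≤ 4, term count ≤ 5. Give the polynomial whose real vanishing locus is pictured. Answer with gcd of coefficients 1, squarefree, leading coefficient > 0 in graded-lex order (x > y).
First, degree: no degree-3 curve has this shape, so deg p = 4.
Next, symmetries: mirror symmetry y ↦ −y ⇒ only even powers of y.
Next, from the visible intercepts: no x-intercept at any integer in the box.
Finally, fitting integer coefficients to these (and the overall shape) gives p.

3*x^4 - x^2*y^2 - 3*y^4 - 2*x*y^2 + 2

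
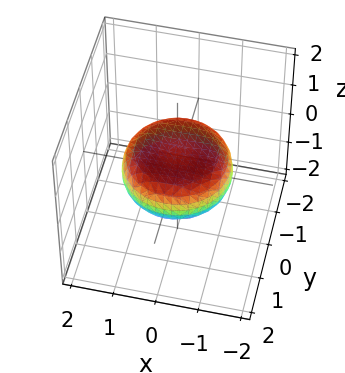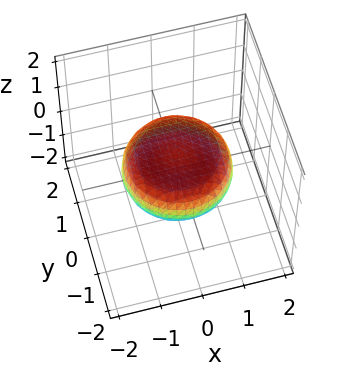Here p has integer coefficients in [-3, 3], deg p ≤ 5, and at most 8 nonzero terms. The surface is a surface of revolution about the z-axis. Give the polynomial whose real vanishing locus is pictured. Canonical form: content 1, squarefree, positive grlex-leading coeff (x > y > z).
(a) Degree: no degree-3 surface has this shape, so deg p = 4.
(b) Symmetries: the surface is invariant under rotation about z: p = q(x² + y², z).
(c) From the visible intercepts: a circular section at z = 0 has radius between 1 and 2.
(d) The integer polynomial consistent with all of this is the stated p.

x^4 + 2*x^2*y^2 + y^4 - x^2 - y^2 + 3*z^2 - 1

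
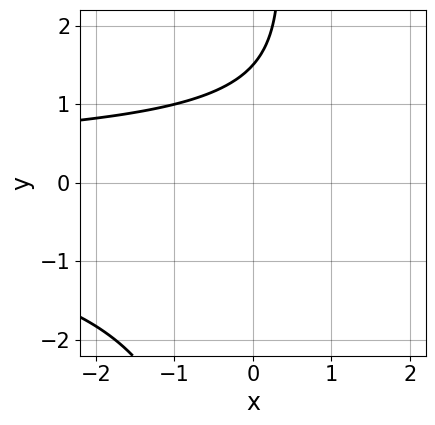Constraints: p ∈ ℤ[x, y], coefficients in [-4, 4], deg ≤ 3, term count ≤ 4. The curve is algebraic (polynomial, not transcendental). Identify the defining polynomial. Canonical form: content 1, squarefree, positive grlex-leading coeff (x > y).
x*y^2 - 2*y + 3

First, the degree is 3 — a generic line meets the curve in up to 3 points.
Then, from the axis intercepts and sections: it misses every integer gridline on the x-axis.
Finally, solving for integer coefficients yields p as stated.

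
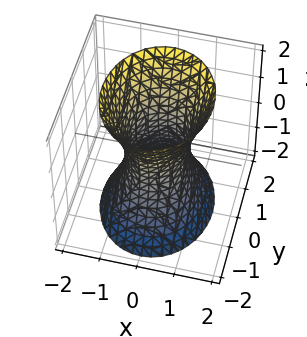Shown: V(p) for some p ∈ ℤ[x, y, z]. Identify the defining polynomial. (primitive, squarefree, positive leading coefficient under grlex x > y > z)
3*x^2 + 2*y^2 - z^2 - 2

(a) Degree: an hourglass — one-sheet hyperboloid; a quadric, so deg p = 2.
(b) Symmetries: the y ↦ −y reflection is a symmetry, so y appears only in even powers; mirror symmetry z ↦ −z ⇒ only even powers of z; the x ↦ −x reflection is a symmetry, so x appears only in even powers.
(c) Reading off the gridlines: the y-axis gridline crossings are at y ∈ {-1, 1}; the surface avoids every integer z-axis point in the box.
(d) Matching integer coefficients to the picture gives p.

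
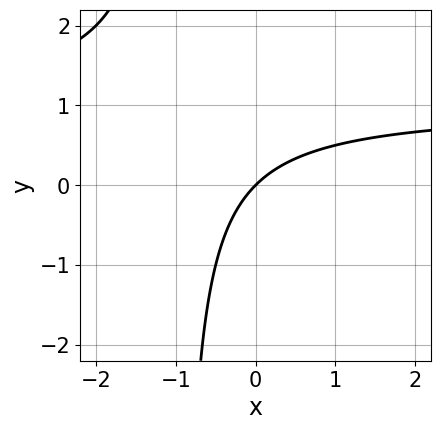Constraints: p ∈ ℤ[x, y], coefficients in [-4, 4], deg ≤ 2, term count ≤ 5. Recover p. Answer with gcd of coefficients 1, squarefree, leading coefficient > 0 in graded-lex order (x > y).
x*y - x + y

1. deg p = 2.
2. Checking where it meets the axes: it meets the y-axis at y = 0 (among the integer gridlines); it meets the x-axis at x = 0 (among the integer gridlines).
3. Together with the visible shape, these determine p as stated.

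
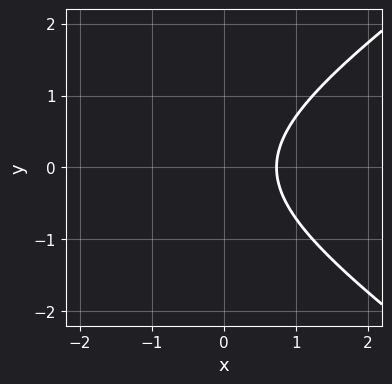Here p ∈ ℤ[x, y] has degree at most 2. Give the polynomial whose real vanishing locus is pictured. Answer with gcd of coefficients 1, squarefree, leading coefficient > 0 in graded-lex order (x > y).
x^2 - 2*y^2 + 2*x - 2

First, deg p = 2. No degree-1 curve has this shape.
Then, symmetries: it's symmetric under y → −y, forcing even powers of y.
Then, checking where it meets the axes: no y-intercept at any integer in the box.
Finally, assembling these constraints gives the stated polynomial.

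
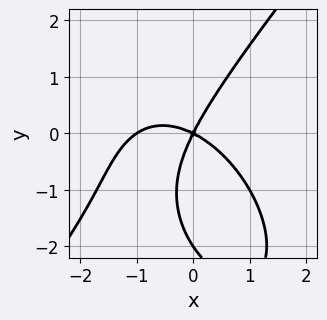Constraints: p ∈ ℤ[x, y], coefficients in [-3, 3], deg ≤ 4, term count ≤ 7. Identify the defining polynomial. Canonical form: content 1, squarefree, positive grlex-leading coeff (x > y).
2*x^3 - y^3 + 2*x^2 + 3*x*y - 2*y^2

(a) The degree is 3 — the shape is more complex than any degree-2 curve.
(b) Observable constraints: the x-axis gridline crossings are at x ∈ {-1, 0}; among the integer gridlines, it crosses the y-axis at y ∈ {-2, 0}.
(c) The integer polynomial consistent with all of this is the stated p.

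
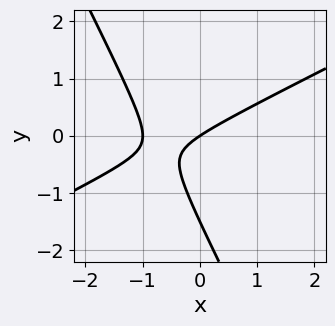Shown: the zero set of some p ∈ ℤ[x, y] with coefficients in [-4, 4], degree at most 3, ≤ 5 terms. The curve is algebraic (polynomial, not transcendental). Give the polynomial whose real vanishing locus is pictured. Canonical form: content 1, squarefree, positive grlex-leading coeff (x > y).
The degree is 2 — no degree-1 curve has this shape.
Checking where it meets the axes: it meets the y-axis at y = 0 (among the integer gridlines); among the integer gridlines, it crosses the x-axis at x ∈ {-1, 0}.
Matching integer coefficients to the picture gives p.

2*x^2 - 3*x*y - 2*y^2 + 2*x - 3*y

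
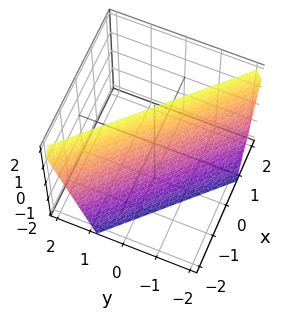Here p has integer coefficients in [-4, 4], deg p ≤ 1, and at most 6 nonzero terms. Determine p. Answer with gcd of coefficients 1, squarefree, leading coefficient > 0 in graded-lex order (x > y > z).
3*x + 3*y - z + 2

(a) Degree: every cross-section is a straight line — this is a plane, so deg p = 1.
(b) Against the integer gridlines: it meets the z-axis at z = 2 (among the integer gridlines).
(c) Putting this together gives p.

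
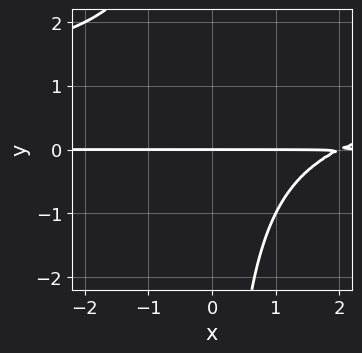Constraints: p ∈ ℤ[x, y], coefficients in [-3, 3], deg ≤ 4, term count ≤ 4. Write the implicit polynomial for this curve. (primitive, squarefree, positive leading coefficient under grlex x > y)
x*y^2 - x*y + 2*y

(a) deg p = 3.
(b) Reading off the gridlines: every point of the x-axis in the box is on the curve; one y-axis crossing is at y = 0.
(c) Putting this together gives p.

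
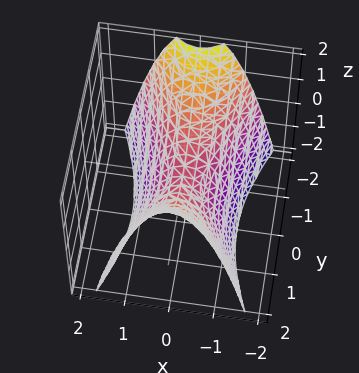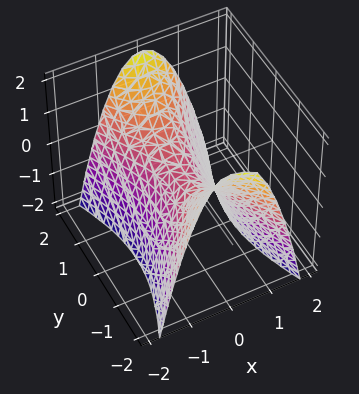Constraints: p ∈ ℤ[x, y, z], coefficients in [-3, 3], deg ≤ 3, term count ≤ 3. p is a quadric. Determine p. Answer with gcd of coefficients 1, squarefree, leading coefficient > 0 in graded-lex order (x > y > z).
First, degree: a saddle surface; a quadric, so deg p = 2.
Next, symmetries: it's symmetric under y → −y, forcing even powers of y; the x ↦ −x reflection is a symmetry, so x appears only in even powers.
Then, checking where it meets the axes: it crosses the x-axis at the gridline x = 0; one z-axis crossing is at z = 0; one y-axis crossing is at y = 0.
Finally, together with the visible shape, these determine p as stated.

3*x^2 - y^2 + 2*z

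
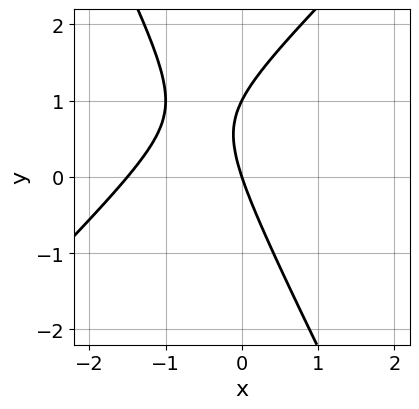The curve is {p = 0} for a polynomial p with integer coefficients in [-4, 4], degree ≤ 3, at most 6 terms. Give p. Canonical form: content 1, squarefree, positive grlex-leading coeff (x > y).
1. The degree is 2 — no degree-1 curve has this shape.
2. Checking where it meets the axes: it meets the x-axis at x = 0 (among the integer gridlines); among the integer gridlines, it crosses the y-axis at y ∈ {0, 1}.
3. Together with the visible shape, these determine p as stated.

2*x^2 - x*y - y^2 + 3*x + y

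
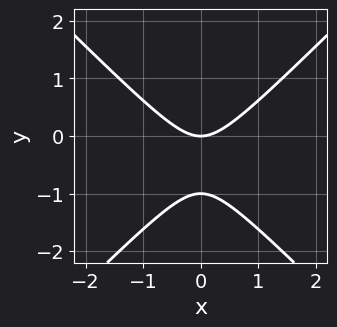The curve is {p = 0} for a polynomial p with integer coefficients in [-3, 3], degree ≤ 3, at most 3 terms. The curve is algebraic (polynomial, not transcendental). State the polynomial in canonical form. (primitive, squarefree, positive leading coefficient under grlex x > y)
x^2 - y^2 - y

The degree is 2 — the shape is more complex than any degree-1 curve.
Symmetries: it's symmetric under x → −x, forcing even powers of x.
Reading off the gridlines: it crosses the x-axis at the gridline x = 0; among the integer gridlines, it crosses the y-axis at y ∈ {-1, 0}.
Matching integer coefficients to the picture gives p.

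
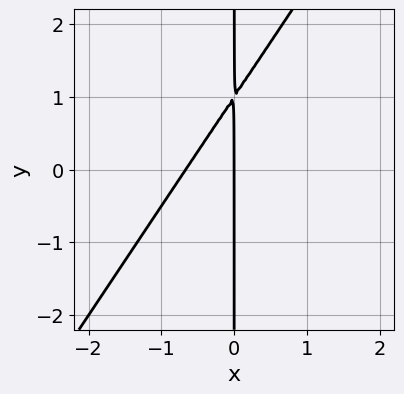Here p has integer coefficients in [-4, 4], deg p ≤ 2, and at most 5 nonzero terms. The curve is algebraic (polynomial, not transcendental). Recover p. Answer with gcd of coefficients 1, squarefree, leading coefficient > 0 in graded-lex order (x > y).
3*x^2 - 2*x*y + 2*x

First, deg p = 2. The shape is more complex than any degree-1 curve.
Then, against the integer gridlines: it crosses the x-axis at the gridline x = 0; the visible y-axis segment lies entirely on the curve.
Finally, solving for integer coefficients yields p as stated.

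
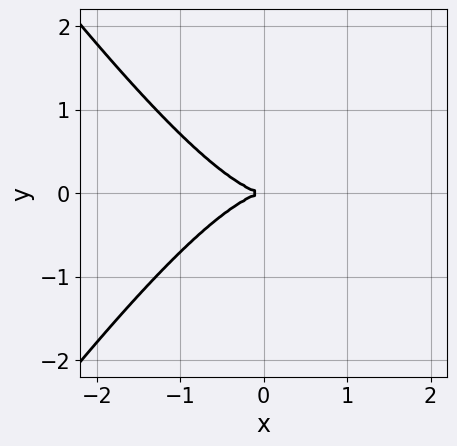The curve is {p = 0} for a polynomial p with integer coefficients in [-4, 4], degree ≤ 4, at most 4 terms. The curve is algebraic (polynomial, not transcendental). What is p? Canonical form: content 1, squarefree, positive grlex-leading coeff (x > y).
2*x^3 - x*y^2 + 3*y^2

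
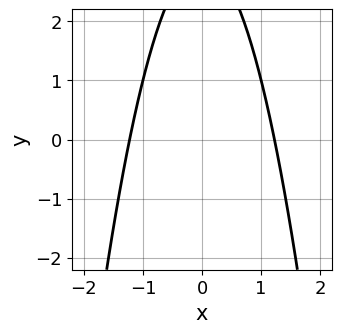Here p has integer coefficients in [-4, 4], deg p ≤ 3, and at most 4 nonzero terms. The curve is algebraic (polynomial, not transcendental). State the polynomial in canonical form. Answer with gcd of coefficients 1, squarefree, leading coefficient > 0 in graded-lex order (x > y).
2*x^2 + y - 3

1. The degree is 2 — the shape is more complex than any degree-1 curve.
2. Symmetries: mirror symmetry x ↦ −x ⇒ only even powers of x.
3. Reading off the gridlines: no y-intercept at any integer in the box.
4. Fitting integer coefficients to these (and the overall shape) gives p.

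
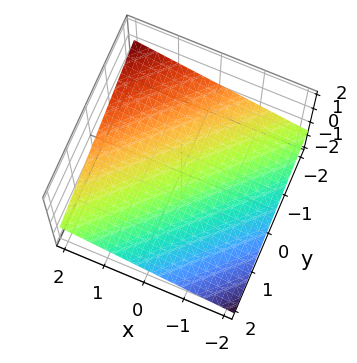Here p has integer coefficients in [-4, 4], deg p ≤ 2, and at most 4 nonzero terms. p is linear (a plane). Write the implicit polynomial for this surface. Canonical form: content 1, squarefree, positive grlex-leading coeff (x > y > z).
(a) Degree: every cross-section is a straight line — this is a plane, so deg p = 1.
(b) Checking where it meets the axes: it meets the x-axis at x = 2 (among the integer gridlines); it crosses the y-axis at the gridline y = -2.
(c) Fitting integer coefficients to these (and the overall shape) gives p.

x - y - 3*z - 2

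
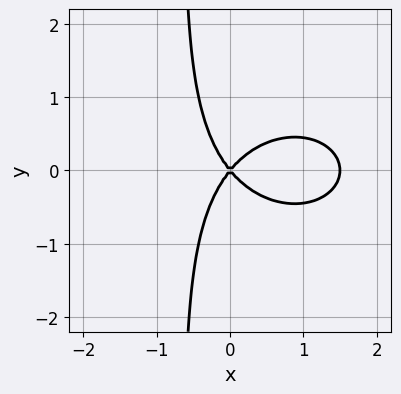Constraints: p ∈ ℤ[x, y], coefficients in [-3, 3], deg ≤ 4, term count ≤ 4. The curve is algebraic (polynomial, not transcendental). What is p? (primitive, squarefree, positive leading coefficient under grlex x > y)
2*x^3 + 3*x*y^2 - 3*x^2 + 2*y^2

(a) Degree: the shape is more complex than any degree-2 curve, so deg p = 3.
(b) Symmetries: the y ↦ −y reflection is a symmetry, so y appears only in even powers.
(c) Reading off the gridlines: it crosses the y-axis at the gridline y = 0; it crosses the x-axis at the gridline x = 0.
(d) Matching integer coefficients to the picture gives p.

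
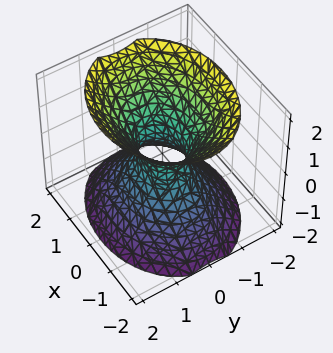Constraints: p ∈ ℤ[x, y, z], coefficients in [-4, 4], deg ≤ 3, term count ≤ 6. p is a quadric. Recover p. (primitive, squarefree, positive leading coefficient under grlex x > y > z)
2*x^2 + 3*y^2 - 2*z^2 - 1

First, the degree is 2 — one connected sheet with a waist; a quadric.
Then, symmetries: it's symmetric under z → −z, forcing even powers of z; it's symmetric under y → −y, forcing even powers of y; the x ↦ −x reflection is a symmetry, so x appears only in even powers.
Next, observable constraints: it misses every integer gridline on the z-axis.
Finally, matching integer coefficients to the picture gives p.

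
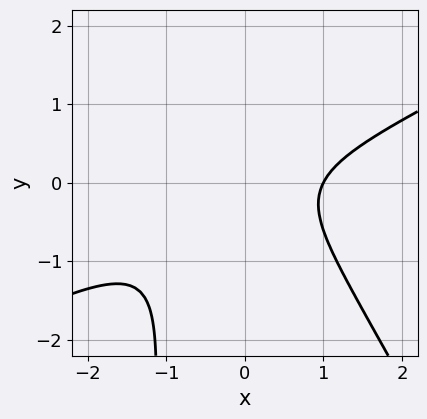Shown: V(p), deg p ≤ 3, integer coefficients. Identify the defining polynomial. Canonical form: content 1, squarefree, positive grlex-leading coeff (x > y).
1. Degree: no degree-2 curve has this shape, so deg p = 3.
2. From the visible intercepts: it misses every integer gridline on the y-axis; it meets the x-axis at x = 1 (among the integer gridlines).
3. Matching integer coefficients to the picture gives p.

2*x^3 - 3*x^2*y - 2*x*y^2 - 3*y^2 - 2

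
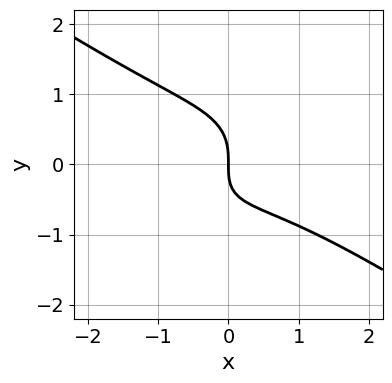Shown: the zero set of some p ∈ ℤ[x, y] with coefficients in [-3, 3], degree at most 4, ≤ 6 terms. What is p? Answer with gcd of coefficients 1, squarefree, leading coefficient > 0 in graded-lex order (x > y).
deg p = 3. The shape is more complex than any degree-2 curve.
From the visible intercepts: it crosses the y-axis at the gridline y = 0; one x-axis crossing is at x = 0.
The integer polynomial consistent with all of this is the stated p.

x^3 - x*y^2 + 2*y^3 + x*y + 2*x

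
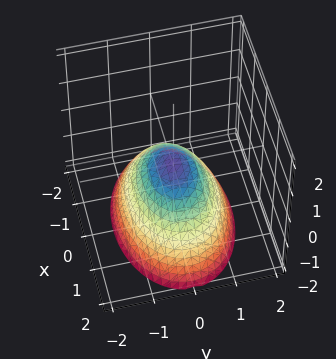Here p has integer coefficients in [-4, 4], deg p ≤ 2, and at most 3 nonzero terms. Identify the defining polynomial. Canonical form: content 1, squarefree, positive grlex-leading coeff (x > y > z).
1. Degree: a single bowl opening along one axis; a quadric, so deg p = 2.
2. Symmetries: it's symmetric under x → −x, forcing even powers of x; the y ↦ −y reflection is a symmetry, so y appears only in even powers.
3. From the axis intercepts and sections: it crosses the y-axis at the gridline y = 0; it meets the x-axis at x = 0 (among the integer gridlines); one z-axis crossing is at z = 0.
4. Matching integer coefficients to the picture gives p.

x^2 + 2*y^2 + 2*z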